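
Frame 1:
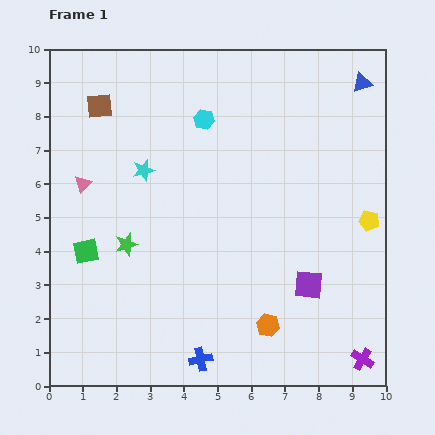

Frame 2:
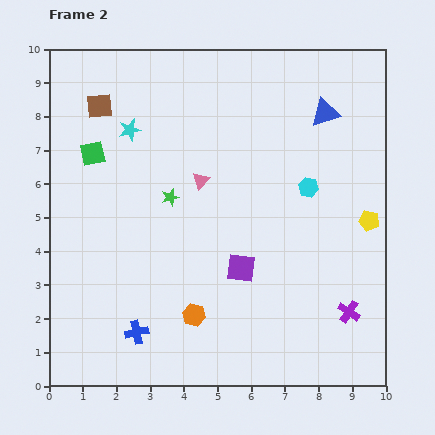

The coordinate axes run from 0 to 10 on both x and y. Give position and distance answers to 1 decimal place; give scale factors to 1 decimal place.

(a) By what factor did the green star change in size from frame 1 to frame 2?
0.8×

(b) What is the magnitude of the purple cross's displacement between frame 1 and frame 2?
1.5

The purple cross moved from (9.3, 0.8) to (8.9, 2.2), a distance of √(0.4² + 1.4²) ≈ 1.5.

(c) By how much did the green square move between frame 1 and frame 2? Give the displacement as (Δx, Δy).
(0.2, 2.9)

The green square was at (1.1, 4.0) in frame 1 and (1.3, 6.9) in frame 2.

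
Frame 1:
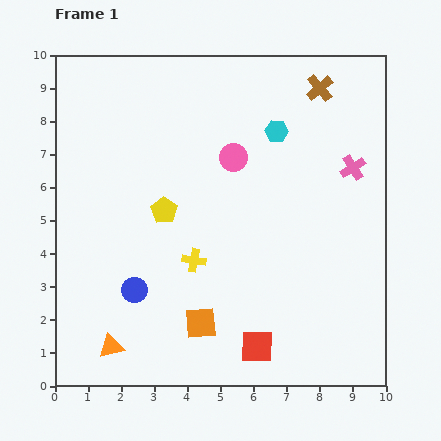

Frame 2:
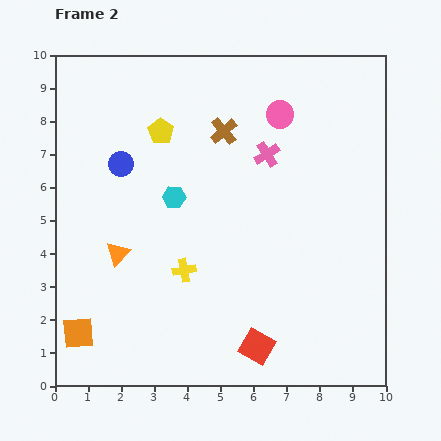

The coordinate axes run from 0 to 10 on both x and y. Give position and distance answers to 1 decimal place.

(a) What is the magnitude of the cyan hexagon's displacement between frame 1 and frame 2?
3.7

The cyan hexagon moved from (6.7, 7.7) to (3.6, 5.7), a distance of √(3.1² + 2.0²) ≈ 3.7.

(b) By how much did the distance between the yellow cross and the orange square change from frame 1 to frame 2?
+1.8

Distance in frame 1: 1.9. Distance in frame 2: 3.7.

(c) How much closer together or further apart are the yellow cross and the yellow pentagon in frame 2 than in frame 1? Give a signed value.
+2.6

Distance in frame 1: 1.7. Distance in frame 2: 4.3.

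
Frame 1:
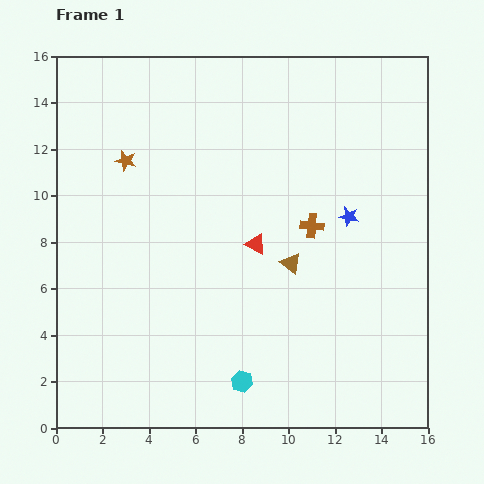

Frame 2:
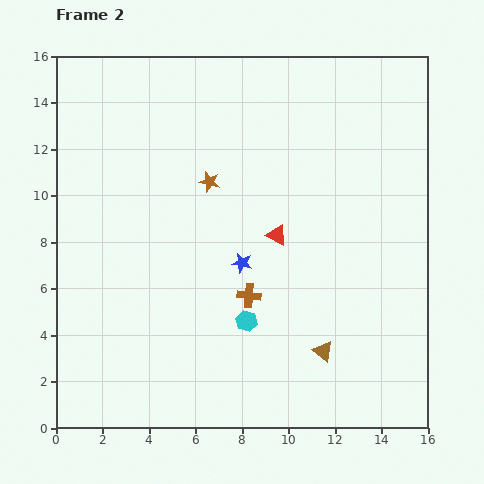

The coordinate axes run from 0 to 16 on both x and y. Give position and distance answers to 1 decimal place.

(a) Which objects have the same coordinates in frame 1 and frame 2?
none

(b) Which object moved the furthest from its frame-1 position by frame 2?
the blue star

(moved 5.0; next 4.0)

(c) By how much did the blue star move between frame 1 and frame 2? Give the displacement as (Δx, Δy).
(-4.6, -2.0)

The blue star was at (12.6, 9.1) in frame 1 and (8.0, 7.1) in frame 2.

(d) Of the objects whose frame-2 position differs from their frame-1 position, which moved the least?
the red triangle

(moved 1.0)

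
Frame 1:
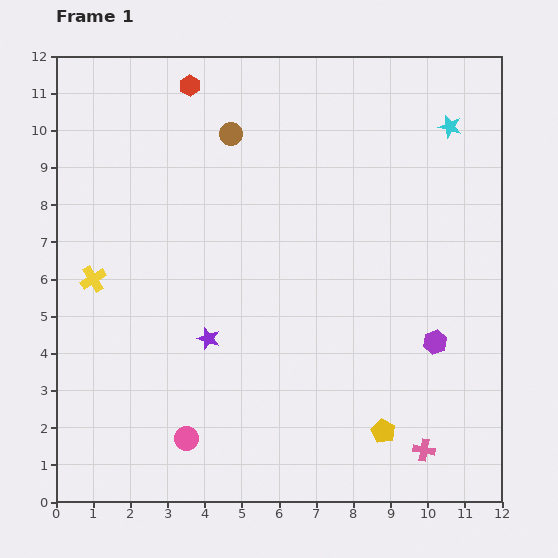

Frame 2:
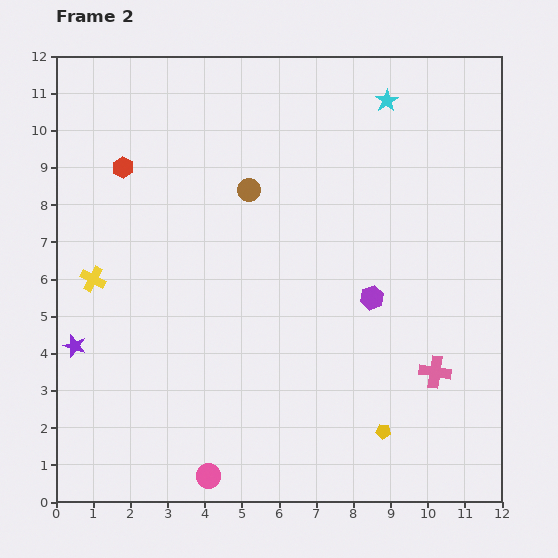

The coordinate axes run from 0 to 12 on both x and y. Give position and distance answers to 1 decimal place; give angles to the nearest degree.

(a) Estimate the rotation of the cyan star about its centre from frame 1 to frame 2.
25° clockwise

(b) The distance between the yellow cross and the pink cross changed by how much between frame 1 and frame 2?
-0.5

Distance in frame 1: 10.0. Distance in frame 2: 9.5.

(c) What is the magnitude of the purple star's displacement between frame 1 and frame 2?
3.6

The purple star moved from (4.1, 4.4) to (0.5, 4.2), a distance of √(3.6² + 0.2²) ≈ 3.6.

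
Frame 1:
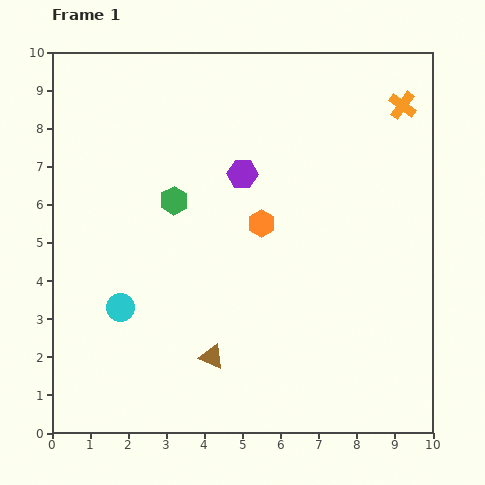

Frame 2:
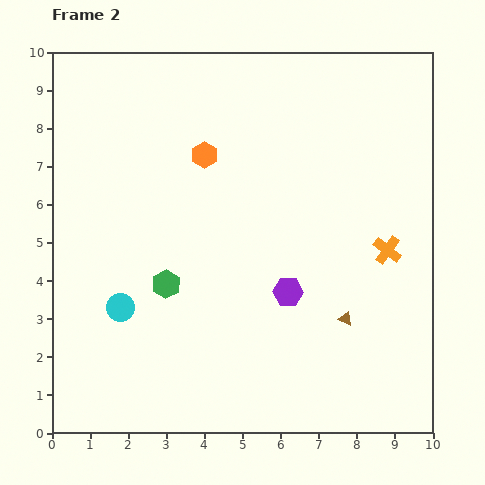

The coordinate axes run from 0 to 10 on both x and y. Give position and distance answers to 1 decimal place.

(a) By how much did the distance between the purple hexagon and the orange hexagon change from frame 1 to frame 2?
+2.8

Distance in frame 1: 1.4. Distance in frame 2: 4.2.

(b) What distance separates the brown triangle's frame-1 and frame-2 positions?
3.6

The brown triangle moved from (4.2, 2.0) to (7.7, 3.0), a distance of √(3.5² + 1.0²) ≈ 3.6.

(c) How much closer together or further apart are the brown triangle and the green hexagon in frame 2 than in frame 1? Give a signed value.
+0.6

Distance in frame 1: 4.2. Distance in frame 2: 4.8.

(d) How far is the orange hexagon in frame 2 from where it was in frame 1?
2.3

The orange hexagon moved from (5.5, 5.5) to (4.0, 7.3), a distance of √(1.5² + 1.8²) ≈ 2.3.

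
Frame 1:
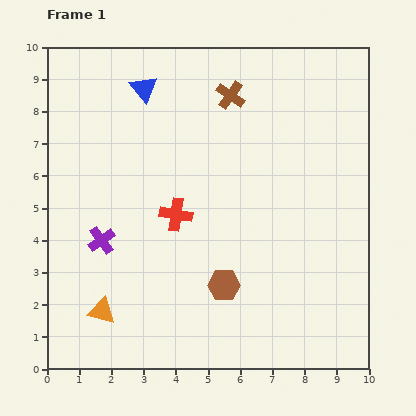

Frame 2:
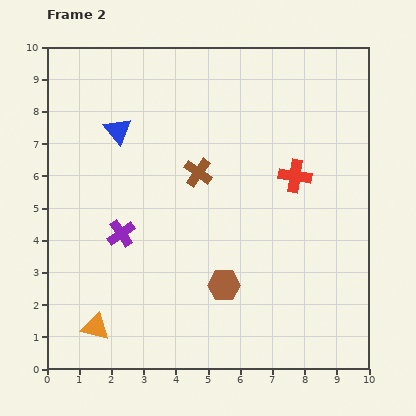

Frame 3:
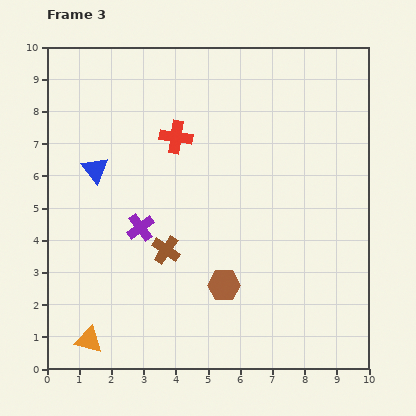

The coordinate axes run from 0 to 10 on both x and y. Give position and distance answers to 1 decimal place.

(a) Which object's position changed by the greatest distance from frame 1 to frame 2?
the red cross

(moved 3.9; next 2.6)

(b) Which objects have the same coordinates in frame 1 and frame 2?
the brown hexagon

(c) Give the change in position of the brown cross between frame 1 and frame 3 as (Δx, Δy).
(-2.0, -4.8)

The brown cross was at (5.7, 8.5) in frame 1 and (3.7, 3.7) in frame 3.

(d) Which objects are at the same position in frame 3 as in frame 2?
the brown hexagon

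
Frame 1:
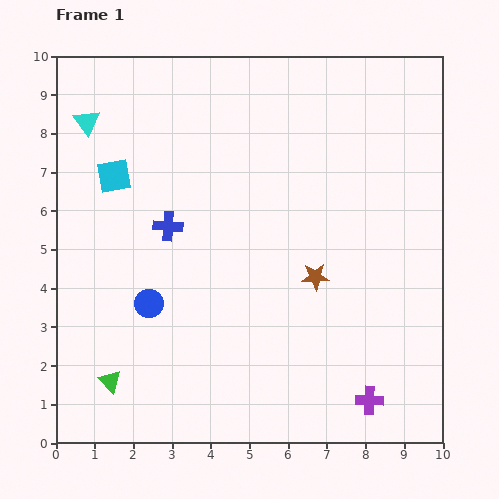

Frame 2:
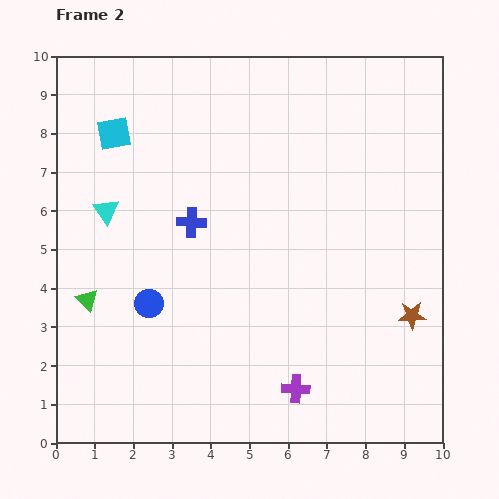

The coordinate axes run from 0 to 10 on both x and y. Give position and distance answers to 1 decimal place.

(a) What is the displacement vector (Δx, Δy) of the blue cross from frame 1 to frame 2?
(0.6, 0.1)

The blue cross was at (2.9, 5.6) in frame 1 and (3.5, 5.7) in frame 2.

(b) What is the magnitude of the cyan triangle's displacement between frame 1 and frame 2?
2.4

The cyan triangle moved from (0.8, 8.3) to (1.3, 6.0), a distance of √(0.5² + 2.3²) ≈ 2.4.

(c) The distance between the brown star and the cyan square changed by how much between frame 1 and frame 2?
+3.2

Distance in frame 1: 5.8. Distance in frame 2: 9.0.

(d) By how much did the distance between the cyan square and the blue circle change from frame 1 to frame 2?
+1.1

Distance in frame 1: 3.4. Distance in frame 2: 4.5.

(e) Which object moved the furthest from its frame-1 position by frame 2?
the brown star

(moved 2.7; next 2.4)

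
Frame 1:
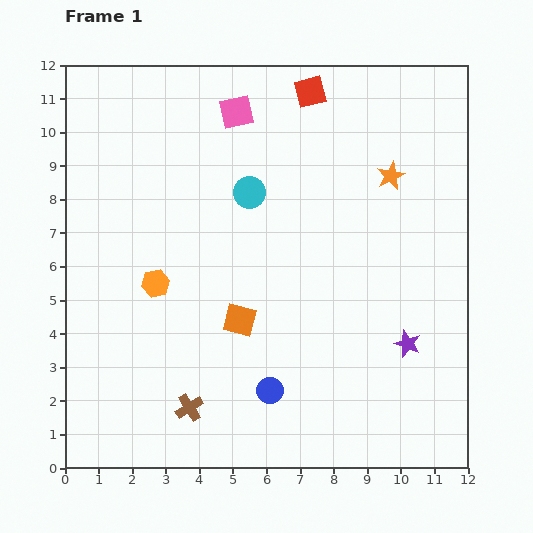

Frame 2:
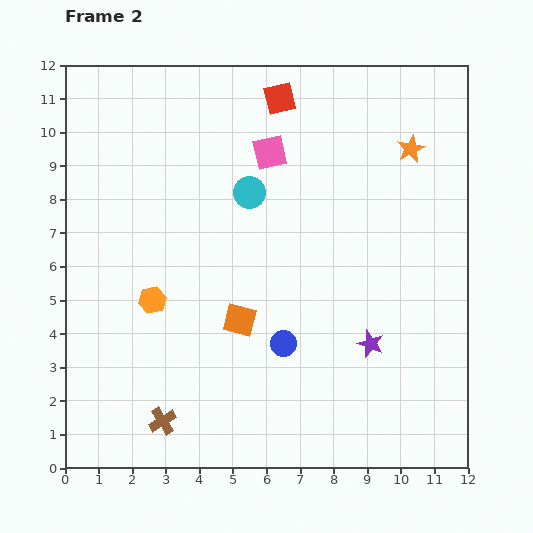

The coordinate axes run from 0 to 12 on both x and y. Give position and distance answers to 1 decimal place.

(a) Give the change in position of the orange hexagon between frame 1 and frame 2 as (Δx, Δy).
(-0.1, -0.5)

The orange hexagon was at (2.7, 5.5) in frame 1 and (2.6, 5.0) in frame 2.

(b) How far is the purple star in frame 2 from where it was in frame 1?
1.1

The purple star moved from (10.2, 3.7) to (9.1, 3.7), a distance of √(1.1² + 0.0²) ≈ 1.1.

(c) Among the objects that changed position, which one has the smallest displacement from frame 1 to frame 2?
the orange hexagon

(moved 0.5)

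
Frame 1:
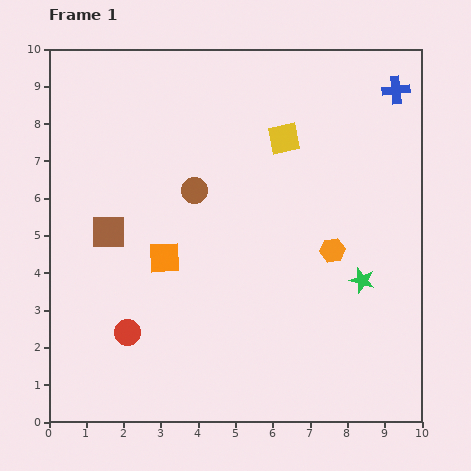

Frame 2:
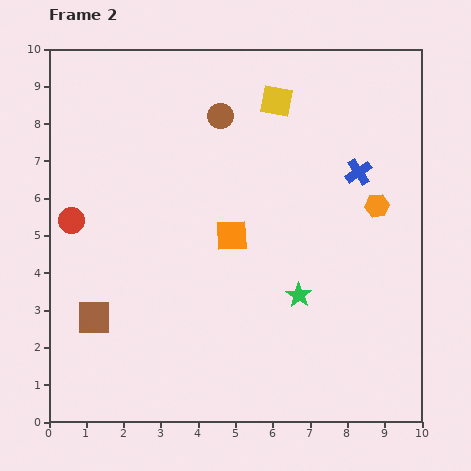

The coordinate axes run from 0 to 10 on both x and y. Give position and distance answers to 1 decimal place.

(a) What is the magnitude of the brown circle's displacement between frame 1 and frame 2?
2.1

The brown circle moved from (3.9, 6.2) to (4.6, 8.2), a distance of √(0.7² + 2.0²) ≈ 2.1.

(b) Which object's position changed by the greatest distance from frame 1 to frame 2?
the red circle

(moved 3.4; next 2.4)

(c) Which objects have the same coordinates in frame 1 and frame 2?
none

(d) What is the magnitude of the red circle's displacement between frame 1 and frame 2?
3.4

The red circle moved from (2.1, 2.4) to (0.6, 5.4), a distance of √(1.5² + 3.0²) ≈ 3.4.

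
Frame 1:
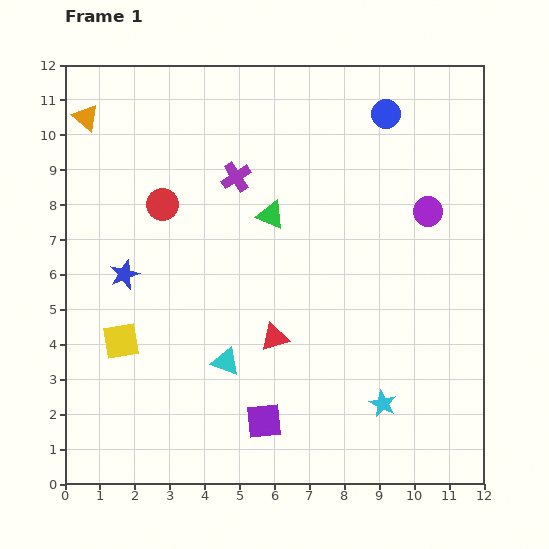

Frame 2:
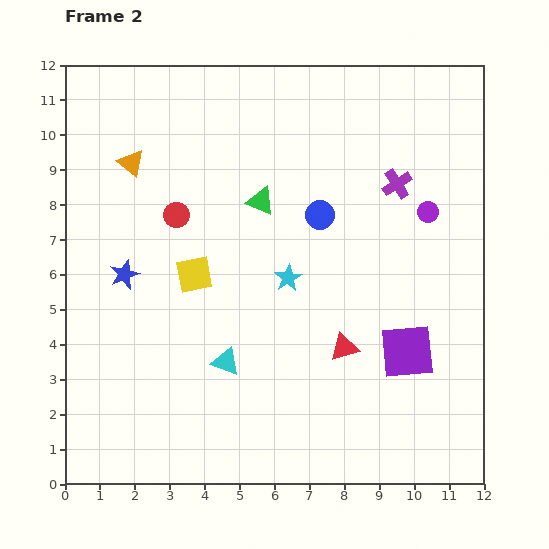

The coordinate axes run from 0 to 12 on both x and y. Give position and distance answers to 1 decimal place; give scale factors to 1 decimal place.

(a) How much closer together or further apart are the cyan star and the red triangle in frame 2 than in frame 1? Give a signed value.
-1.0

Distance in frame 1: 3.6. Distance in frame 2: 2.6.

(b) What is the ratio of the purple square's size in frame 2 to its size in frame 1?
1.5×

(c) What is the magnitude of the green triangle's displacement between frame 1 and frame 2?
0.5

The green triangle moved from (5.9, 7.7) to (5.6, 8.1), a distance of √(0.3² + 0.4²) ≈ 0.5.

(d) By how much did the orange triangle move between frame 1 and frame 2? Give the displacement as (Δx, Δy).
(1.3, -1.3)

The orange triangle was at (0.6, 10.5) in frame 1 and (1.9, 9.2) in frame 2.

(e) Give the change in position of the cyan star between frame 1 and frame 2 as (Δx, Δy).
(-2.7, 3.6)

The cyan star was at (9.1, 2.3) in frame 1 and (6.4, 5.9) in frame 2.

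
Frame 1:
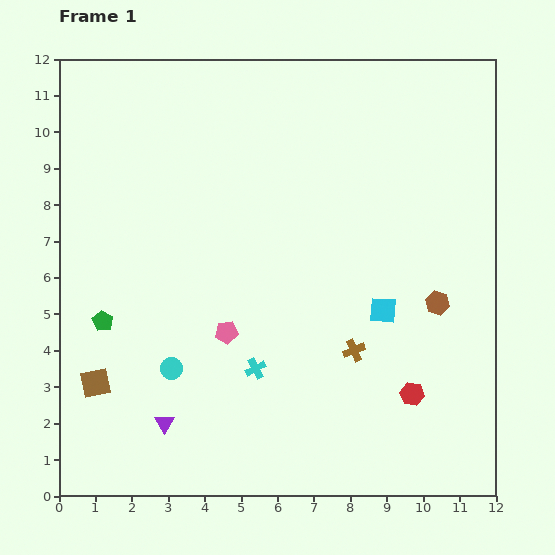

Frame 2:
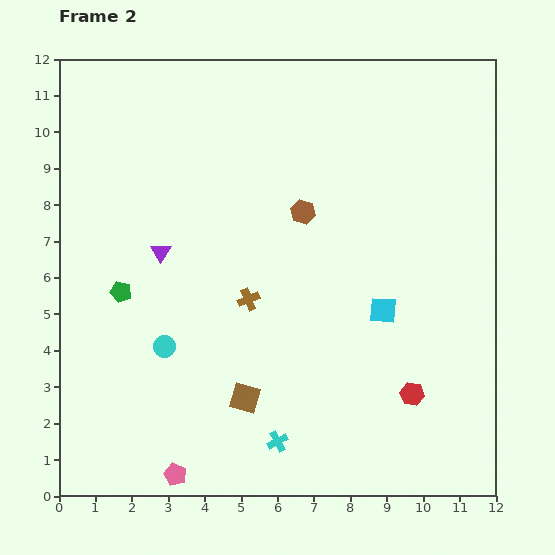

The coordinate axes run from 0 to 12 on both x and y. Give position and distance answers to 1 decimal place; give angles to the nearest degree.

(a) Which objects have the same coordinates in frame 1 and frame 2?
the red hexagon, the cyan square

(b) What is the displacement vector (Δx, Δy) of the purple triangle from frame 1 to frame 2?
(-0.1, 4.7)

The purple triangle was at (2.9, 2.0) in frame 1 and (2.8, 6.7) in frame 2.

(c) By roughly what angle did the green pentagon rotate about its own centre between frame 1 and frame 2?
15° counter-clockwise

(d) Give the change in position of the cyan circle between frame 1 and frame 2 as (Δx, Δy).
(-0.2, 0.6)

The cyan circle was at (3.1, 3.5) in frame 1 and (2.9, 4.1) in frame 2.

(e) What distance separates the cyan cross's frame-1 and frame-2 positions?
2.1

The cyan cross moved from (5.4, 3.5) to (6.0, 1.5), a distance of √(0.6² + 2.0²) ≈ 2.1.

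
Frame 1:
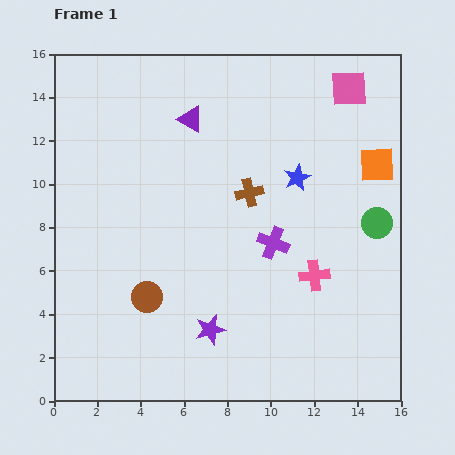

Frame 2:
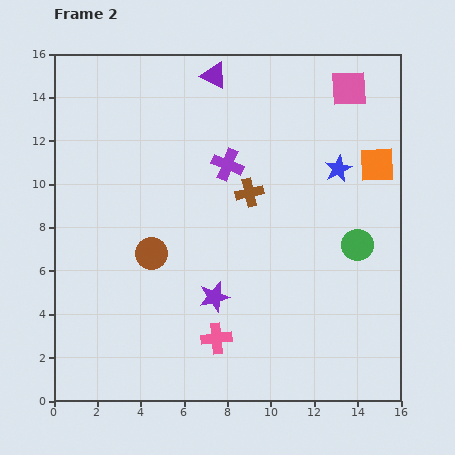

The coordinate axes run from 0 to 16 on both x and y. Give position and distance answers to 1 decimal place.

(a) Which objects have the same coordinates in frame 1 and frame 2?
the orange square, the pink square, the brown cross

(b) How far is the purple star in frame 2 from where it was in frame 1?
1.5

The purple star moved from (7.2, 3.3) to (7.4, 4.8), a distance of √(0.2² + 1.5²) ≈ 1.5.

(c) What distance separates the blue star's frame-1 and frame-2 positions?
1.9

The blue star moved from (11.2, 10.3) to (13.1, 10.7), a distance of √(1.9² + 0.4²) ≈ 1.9.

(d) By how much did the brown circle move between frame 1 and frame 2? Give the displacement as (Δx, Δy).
(0.2, 2.0)

The brown circle was at (4.3, 4.8) in frame 1 and (4.5, 6.8) in frame 2.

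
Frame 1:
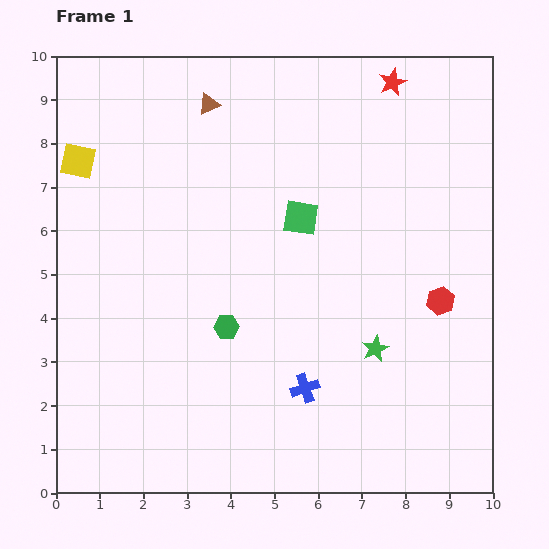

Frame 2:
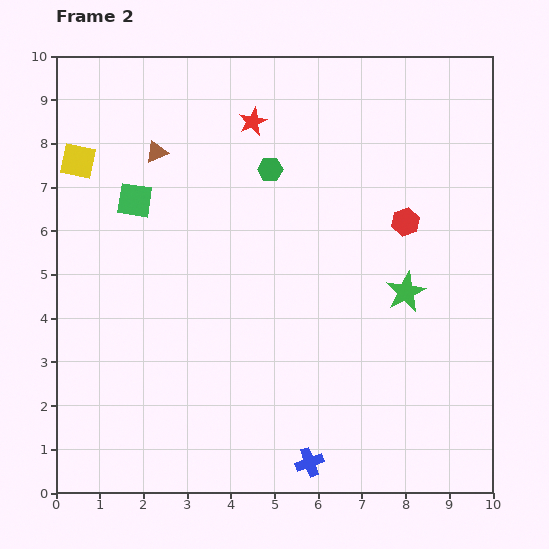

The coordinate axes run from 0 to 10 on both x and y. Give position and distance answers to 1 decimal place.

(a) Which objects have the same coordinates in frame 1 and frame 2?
the yellow square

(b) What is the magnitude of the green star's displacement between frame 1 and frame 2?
1.5

The green star moved from (7.3, 3.3) to (8.0, 4.6), a distance of √(0.7² + 1.3²) ≈ 1.5.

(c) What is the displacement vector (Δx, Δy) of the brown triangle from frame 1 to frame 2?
(-1.2, -1.1)

The brown triangle was at (3.5, 8.9) in frame 1 and (2.3, 7.8) in frame 2.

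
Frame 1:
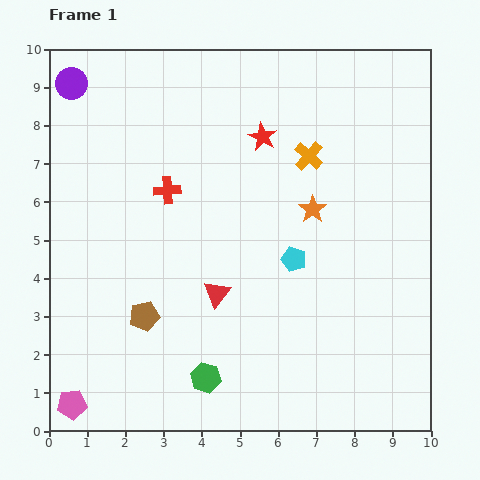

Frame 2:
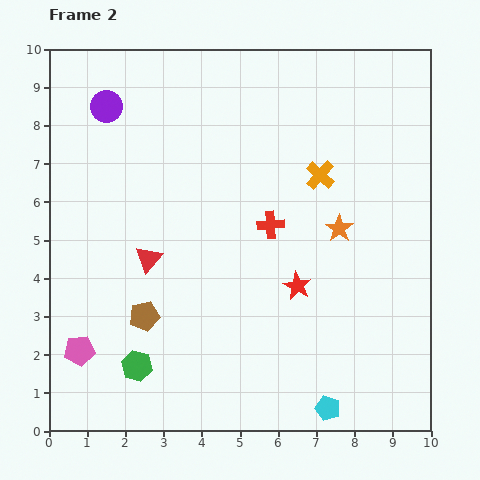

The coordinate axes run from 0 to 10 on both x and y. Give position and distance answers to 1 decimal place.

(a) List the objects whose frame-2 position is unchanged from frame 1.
the brown pentagon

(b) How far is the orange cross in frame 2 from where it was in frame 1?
0.6

The orange cross moved from (6.8, 7.2) to (7.1, 6.7), a distance of √(0.3² + 0.5²) ≈ 0.6.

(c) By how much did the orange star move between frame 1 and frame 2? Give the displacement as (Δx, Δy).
(0.7, -0.5)

The orange star was at (6.9, 5.8) in frame 1 and (7.6, 5.3) in frame 2.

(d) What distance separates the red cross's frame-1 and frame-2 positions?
2.8

The red cross moved from (3.1, 6.3) to (5.8, 5.4), a distance of √(2.7² + 0.9²) ≈ 2.8.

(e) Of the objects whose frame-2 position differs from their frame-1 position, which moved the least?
the orange cross

(moved 0.6)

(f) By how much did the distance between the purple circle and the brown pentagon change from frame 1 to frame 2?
-0.8

Distance in frame 1: 6.4. Distance in frame 2: 5.6.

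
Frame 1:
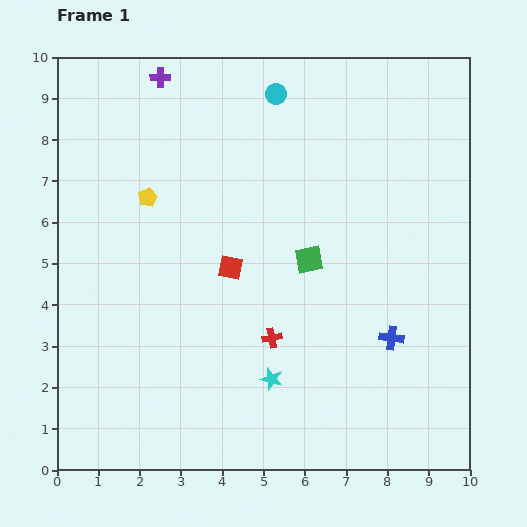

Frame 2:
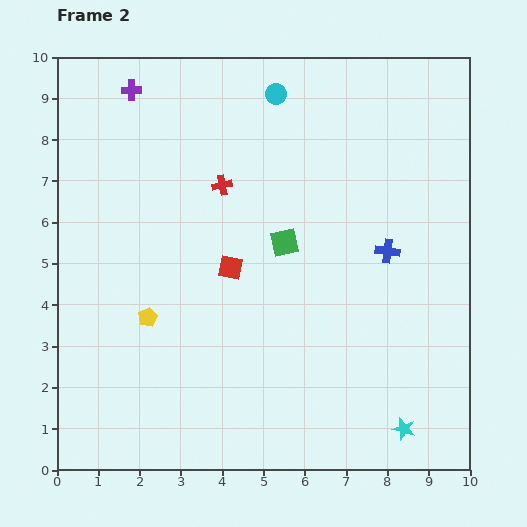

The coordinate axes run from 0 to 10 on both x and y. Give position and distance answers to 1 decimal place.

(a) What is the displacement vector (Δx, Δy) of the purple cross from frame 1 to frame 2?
(-0.7, -0.3)

The purple cross was at (2.5, 9.5) in frame 1 and (1.8, 9.2) in frame 2.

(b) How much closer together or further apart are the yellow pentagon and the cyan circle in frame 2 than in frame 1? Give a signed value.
+2.2

Distance in frame 1: 4.0. Distance in frame 2: 6.2.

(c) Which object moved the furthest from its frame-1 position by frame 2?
the red cross

(moved 3.9; next 3.4)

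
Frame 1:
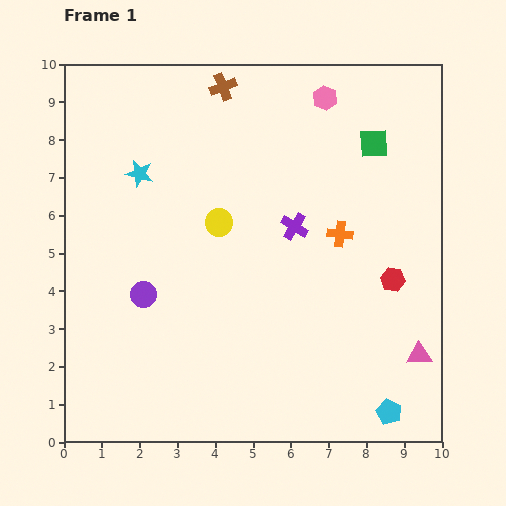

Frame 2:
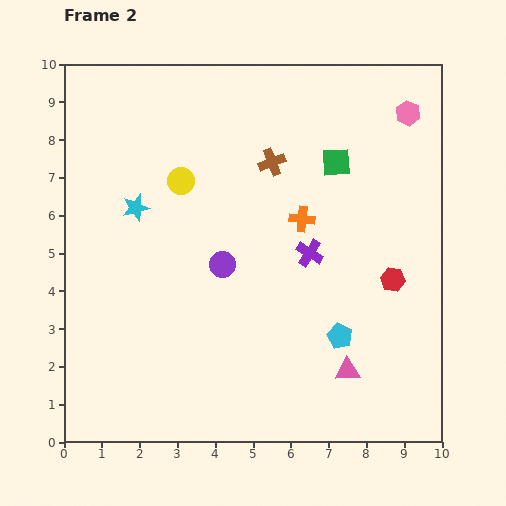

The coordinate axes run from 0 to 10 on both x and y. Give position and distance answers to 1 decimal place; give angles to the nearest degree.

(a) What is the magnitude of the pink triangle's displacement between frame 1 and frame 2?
1.9

The pink triangle moved from (9.4, 2.3) to (7.5, 1.9), a distance of √(1.9² + 0.4²) ≈ 1.9.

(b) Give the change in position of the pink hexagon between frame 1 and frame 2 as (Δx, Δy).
(2.2, -0.4)

The pink hexagon was at (6.9, 9.1) in frame 1 and (9.1, 8.7) in frame 2.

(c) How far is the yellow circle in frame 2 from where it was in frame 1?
1.5

The yellow circle moved from (4.1, 5.8) to (3.1, 6.9), a distance of √(1.0² + 1.1²) ≈ 1.5.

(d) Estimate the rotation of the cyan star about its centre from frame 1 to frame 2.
29° counter-clockwise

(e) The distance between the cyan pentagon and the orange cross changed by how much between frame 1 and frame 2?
-1.6

Distance in frame 1: 4.9. Distance in frame 2: 3.3.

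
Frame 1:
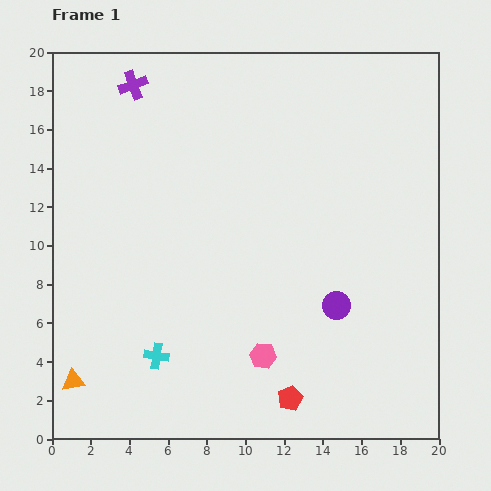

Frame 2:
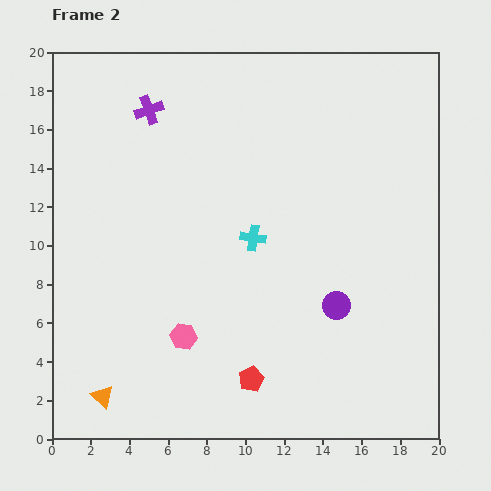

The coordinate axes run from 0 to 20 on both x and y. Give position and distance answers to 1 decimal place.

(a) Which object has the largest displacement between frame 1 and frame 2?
the cyan cross

(moved 7.9; next 4.2)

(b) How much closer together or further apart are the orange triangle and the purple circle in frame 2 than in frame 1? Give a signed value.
-1.1

Distance in frame 1: 14.1. Distance in frame 2: 13.0.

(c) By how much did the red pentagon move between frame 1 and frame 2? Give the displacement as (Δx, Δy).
(-2.0, 1.0)

The red pentagon was at (12.3, 2.1) in frame 1 and (10.3, 3.1) in frame 2.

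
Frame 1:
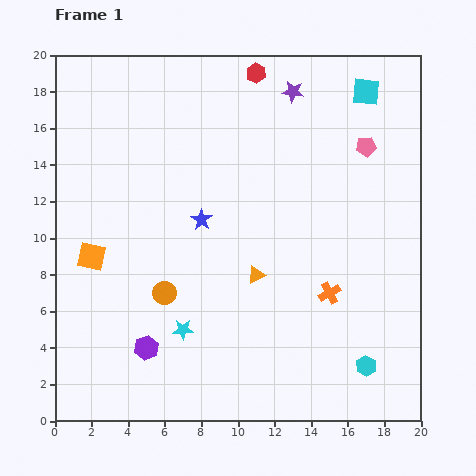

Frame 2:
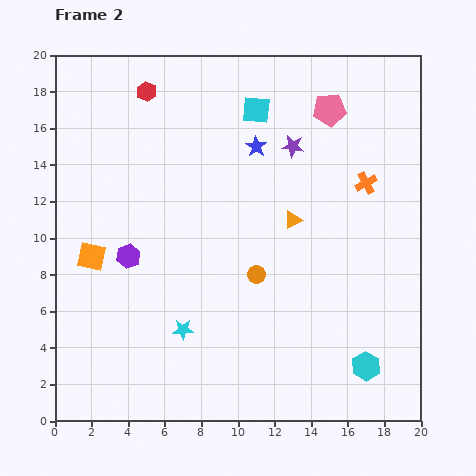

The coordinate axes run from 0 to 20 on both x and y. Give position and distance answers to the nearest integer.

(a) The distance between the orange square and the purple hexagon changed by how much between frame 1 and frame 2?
-4

Distance in frame 1: 6. Distance in frame 2: 2.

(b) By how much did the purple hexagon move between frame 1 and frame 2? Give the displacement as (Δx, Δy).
(-1, 5)

The purple hexagon was at (5, 4) in frame 1 and (4, 9) in frame 2.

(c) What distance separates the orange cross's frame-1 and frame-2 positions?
6

The orange cross moved from (15, 7) to (17, 13), a distance of √(2² + 6²) ≈ 6.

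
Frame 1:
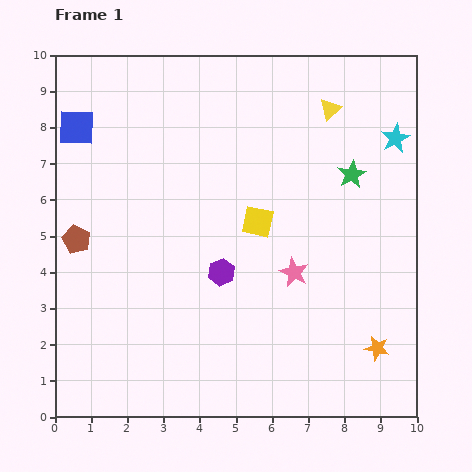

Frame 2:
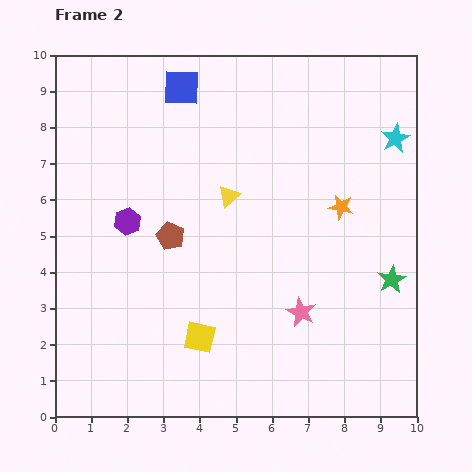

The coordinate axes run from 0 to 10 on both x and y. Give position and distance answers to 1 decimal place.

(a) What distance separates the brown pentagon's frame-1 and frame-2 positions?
2.6

The brown pentagon moved from (0.6, 4.9) to (3.2, 5.0), a distance of √(2.6² + 0.1²) ≈ 2.6.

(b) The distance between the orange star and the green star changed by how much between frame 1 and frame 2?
-2.5

Distance in frame 1: 4.9. Distance in frame 2: 2.4.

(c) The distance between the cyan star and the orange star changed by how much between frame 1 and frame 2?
-3.4

Distance in frame 1: 5.8. Distance in frame 2: 2.4.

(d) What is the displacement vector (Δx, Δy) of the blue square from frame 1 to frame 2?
(2.9, 1.1)

The blue square was at (0.6, 8.0) in frame 1 and (3.5, 9.1) in frame 2.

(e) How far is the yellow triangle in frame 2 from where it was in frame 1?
3.7

The yellow triangle moved from (7.6, 8.5) to (4.8, 6.1), a distance of √(2.8² + 2.4²) ≈ 3.7.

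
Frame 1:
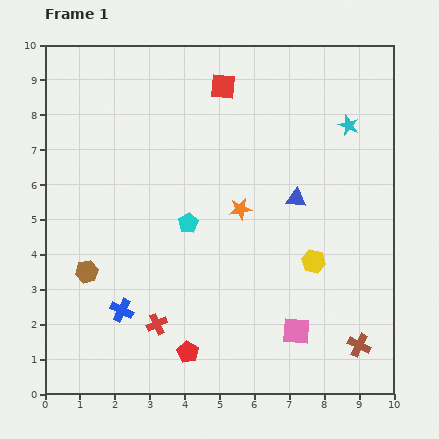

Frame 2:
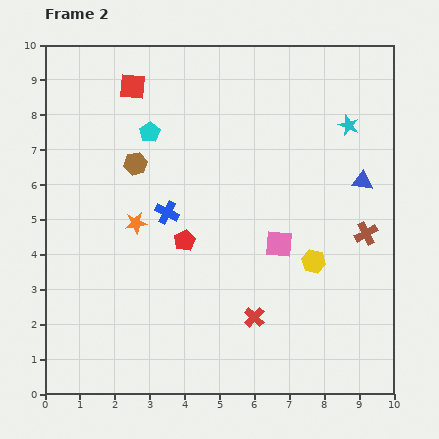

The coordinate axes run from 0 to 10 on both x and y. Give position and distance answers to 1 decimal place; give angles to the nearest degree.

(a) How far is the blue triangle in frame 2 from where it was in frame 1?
2.0

The blue triangle moved from (7.2, 5.6) to (9.1, 6.1), a distance of √(1.9² + 0.5²) ≈ 2.0.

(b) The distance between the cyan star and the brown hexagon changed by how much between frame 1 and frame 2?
-2.4

Distance in frame 1: 8.6. Distance in frame 2: 6.2.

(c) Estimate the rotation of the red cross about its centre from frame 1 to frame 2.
23° counter-clockwise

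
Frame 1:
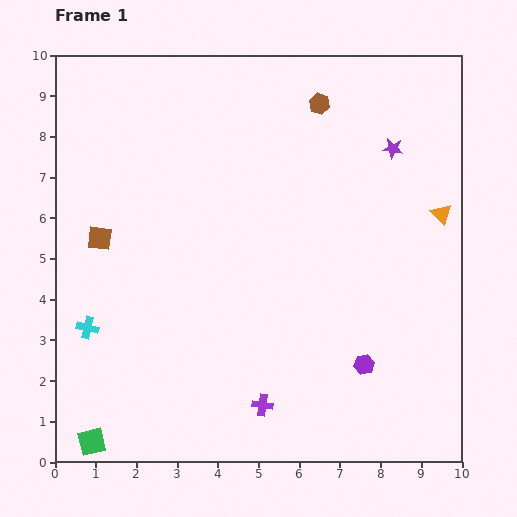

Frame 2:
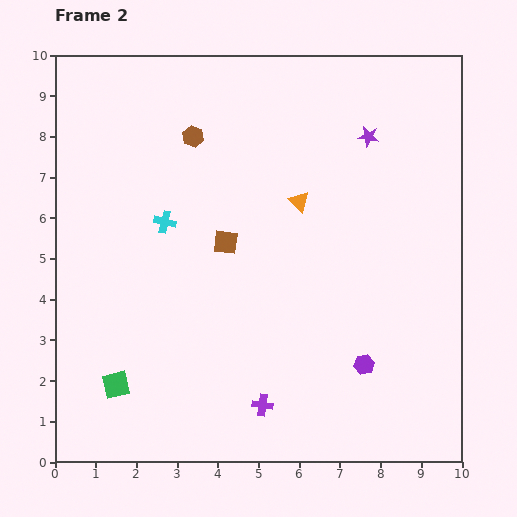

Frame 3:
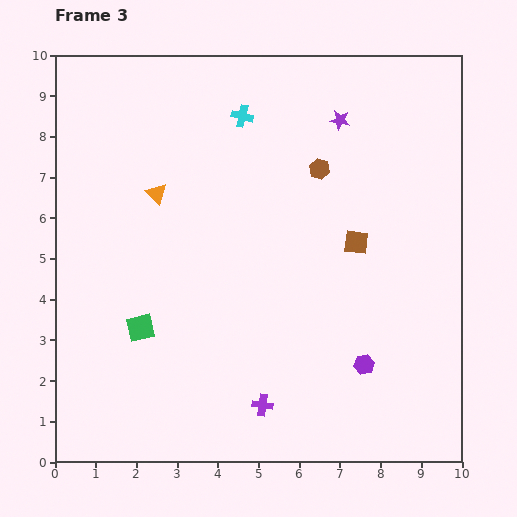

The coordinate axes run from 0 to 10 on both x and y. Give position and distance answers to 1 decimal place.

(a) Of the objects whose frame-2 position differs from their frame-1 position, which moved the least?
the purple star

(moved 0.7)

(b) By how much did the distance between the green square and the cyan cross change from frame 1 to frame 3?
+3.0

Distance in frame 1: 2.8. Distance in frame 3: 5.8.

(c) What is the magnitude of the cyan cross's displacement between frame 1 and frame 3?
6.4

The cyan cross moved from (0.8, 3.3) to (4.6, 8.5), a distance of √(3.8² + 5.2²) ≈ 6.4.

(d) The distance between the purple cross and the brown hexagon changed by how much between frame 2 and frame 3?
-0.8

Distance in frame 2: 6.8. Distance in frame 3: 6.0.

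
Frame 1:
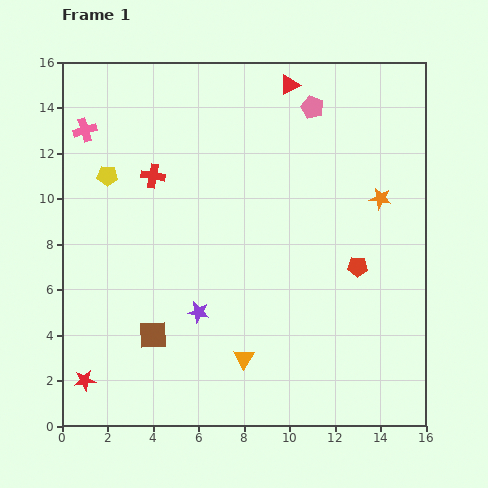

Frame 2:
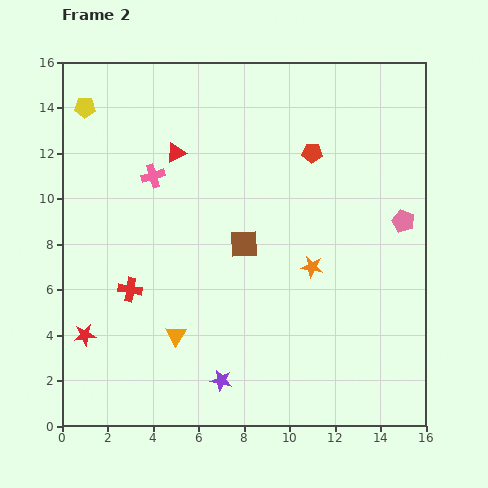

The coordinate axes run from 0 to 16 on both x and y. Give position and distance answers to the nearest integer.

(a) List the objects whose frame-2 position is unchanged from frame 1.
none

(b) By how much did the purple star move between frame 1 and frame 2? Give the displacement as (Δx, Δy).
(1, -3)

The purple star was at (6, 5) in frame 1 and (7, 2) in frame 2.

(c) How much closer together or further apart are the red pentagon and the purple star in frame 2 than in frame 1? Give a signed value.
+4

Distance in frame 1: 7. Distance in frame 2: 11.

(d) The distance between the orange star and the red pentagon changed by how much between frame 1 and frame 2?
+2

Distance in frame 1: 3. Distance in frame 2: 5.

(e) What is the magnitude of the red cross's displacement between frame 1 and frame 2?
5

The red cross moved from (4, 11) to (3, 6), a distance of √(1² + 5²) ≈ 5.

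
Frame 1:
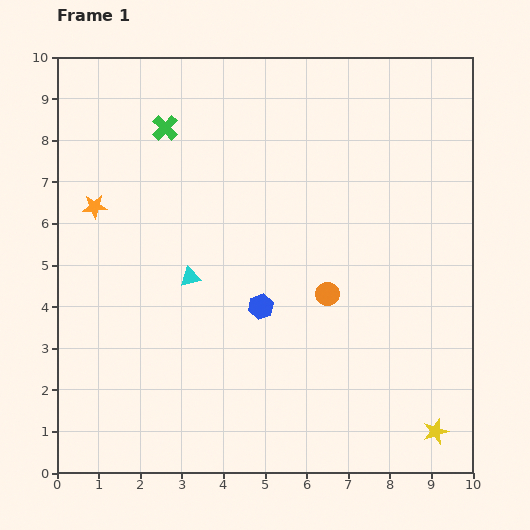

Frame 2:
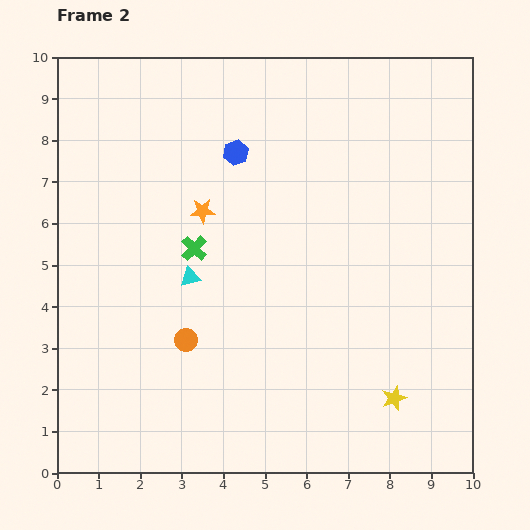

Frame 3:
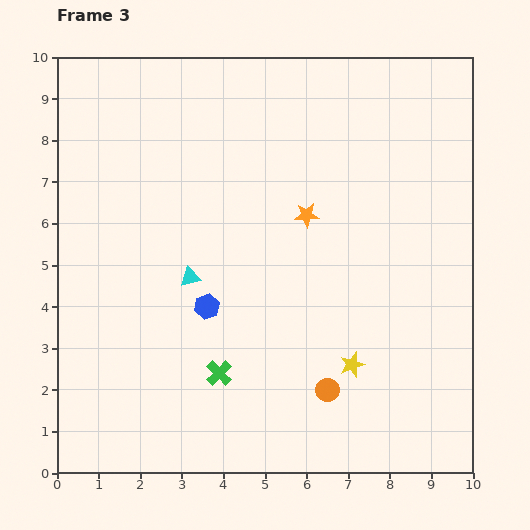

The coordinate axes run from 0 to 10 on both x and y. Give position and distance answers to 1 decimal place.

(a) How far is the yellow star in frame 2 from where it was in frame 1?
1.3

The yellow star moved from (9.1, 1.0) to (8.1, 1.8), a distance of √(1.0² + 0.8²) ≈ 1.3.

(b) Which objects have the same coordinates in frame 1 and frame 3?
the cyan triangle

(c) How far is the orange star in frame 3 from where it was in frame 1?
5.1

The orange star moved from (0.9, 6.4) to (6.0, 6.2), a distance of √(5.1² + 0.2²) ≈ 5.1.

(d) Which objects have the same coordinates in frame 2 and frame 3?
the cyan triangle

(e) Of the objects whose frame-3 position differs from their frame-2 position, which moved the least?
the yellow star

(moved 1.3)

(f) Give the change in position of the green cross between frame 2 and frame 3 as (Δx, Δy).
(0.6, -3.0)

The green cross was at (3.3, 5.4) in frame 2 and (3.9, 2.4) in frame 3.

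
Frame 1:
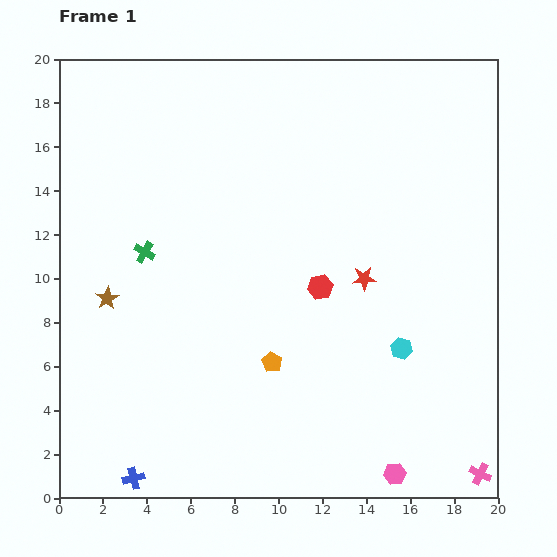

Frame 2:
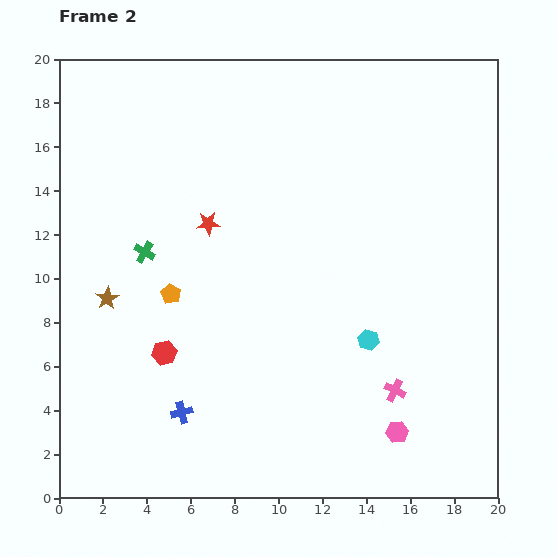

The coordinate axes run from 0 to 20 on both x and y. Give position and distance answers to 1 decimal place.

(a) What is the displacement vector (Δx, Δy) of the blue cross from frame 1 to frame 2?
(2.2, 3.0)

The blue cross was at (3.4, 0.9) in frame 1 and (5.6, 3.9) in frame 2.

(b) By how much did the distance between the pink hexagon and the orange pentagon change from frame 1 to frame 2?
+4.5

Distance in frame 1: 7.6. Distance in frame 2: 12.1.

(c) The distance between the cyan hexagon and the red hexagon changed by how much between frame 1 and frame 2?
+4.7

Distance in frame 1: 4.6. Distance in frame 2: 9.3.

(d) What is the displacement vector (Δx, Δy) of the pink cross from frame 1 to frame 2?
(-3.9, 3.8)

The pink cross was at (19.2, 1.1) in frame 1 and (15.3, 4.9) in frame 2.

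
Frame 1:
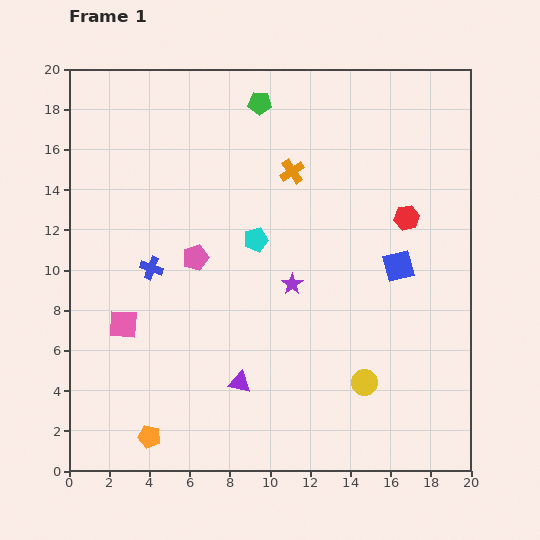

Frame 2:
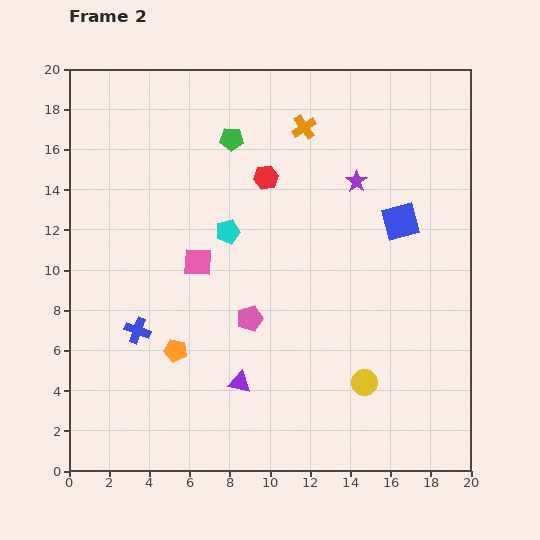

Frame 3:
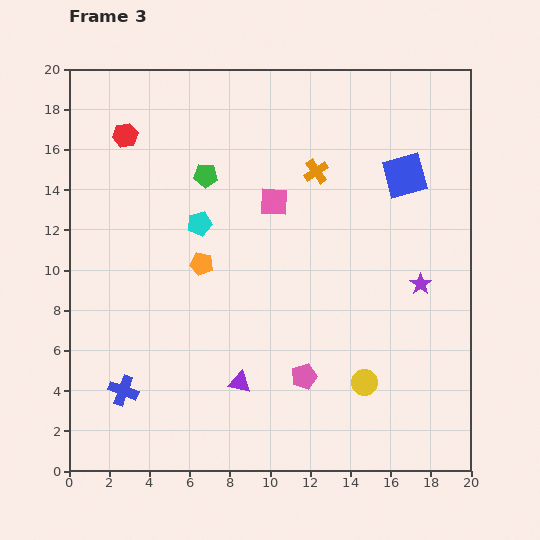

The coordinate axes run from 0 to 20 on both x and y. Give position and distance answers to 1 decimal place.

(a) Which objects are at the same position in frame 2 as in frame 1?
the yellow circle, the purple triangle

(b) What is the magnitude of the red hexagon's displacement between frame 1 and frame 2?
7.3

The red hexagon moved from (16.8, 12.6) to (9.8, 14.6), a distance of √(7.0² + 2.0²) ≈ 7.3.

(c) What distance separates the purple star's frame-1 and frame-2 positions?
6.0

The purple star moved from (11.1, 9.3) to (14.3, 14.4), a distance of √(3.2² + 5.1²) ≈ 6.0.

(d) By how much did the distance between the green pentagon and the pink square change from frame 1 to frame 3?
-9.3

Distance in frame 1: 12.9. Distance in frame 3: 3.6.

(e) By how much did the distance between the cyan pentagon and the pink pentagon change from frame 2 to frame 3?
+4.8

Distance in frame 2: 4.4. Distance in frame 3: 9.2.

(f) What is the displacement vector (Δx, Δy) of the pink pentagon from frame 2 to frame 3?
(2.7, -2.9)

The pink pentagon was at (9.0, 7.6) in frame 2 and (11.7, 4.7) in frame 3.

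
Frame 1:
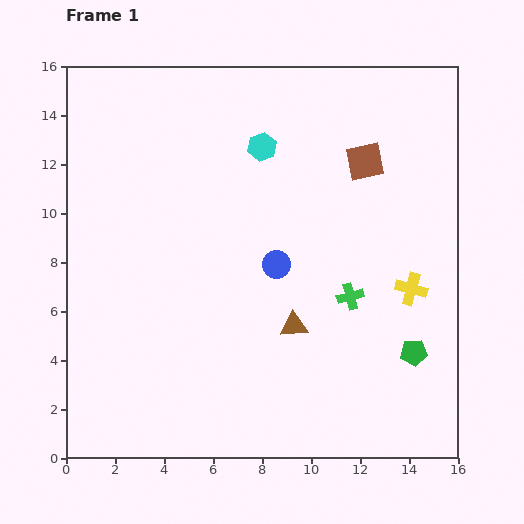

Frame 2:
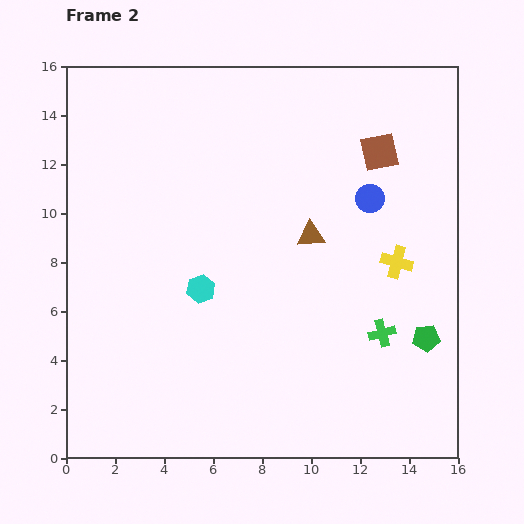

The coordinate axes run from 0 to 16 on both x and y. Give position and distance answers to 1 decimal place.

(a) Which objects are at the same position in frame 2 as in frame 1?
none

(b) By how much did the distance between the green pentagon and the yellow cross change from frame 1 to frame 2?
+0.7

Distance in frame 1: 2.6. Distance in frame 2: 3.3.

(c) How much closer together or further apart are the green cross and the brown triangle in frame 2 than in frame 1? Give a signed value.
+2.3

Distance in frame 1: 2.6. Distance in frame 2: 4.9.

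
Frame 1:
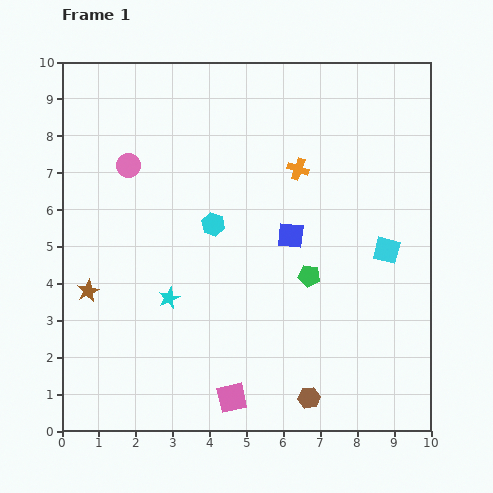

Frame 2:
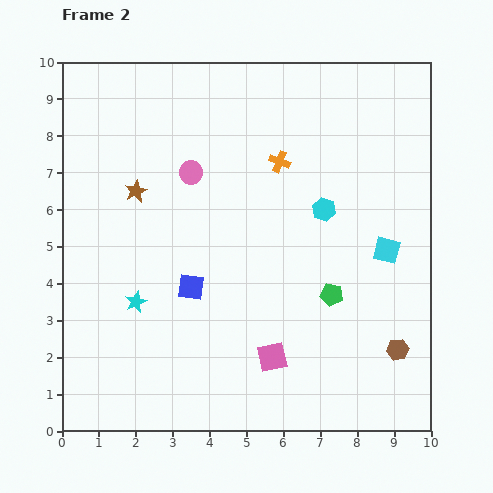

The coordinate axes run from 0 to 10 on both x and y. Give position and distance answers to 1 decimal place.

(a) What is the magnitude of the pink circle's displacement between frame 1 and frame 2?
1.7

The pink circle moved from (1.8, 7.2) to (3.5, 7.0), a distance of √(1.7² + 0.2²) ≈ 1.7.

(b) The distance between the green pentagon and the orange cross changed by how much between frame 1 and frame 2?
+1.0

Distance in frame 1: 2.9. Distance in frame 2: 3.9.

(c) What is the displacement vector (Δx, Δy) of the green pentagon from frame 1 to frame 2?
(0.6, -0.5)

The green pentagon was at (6.7, 4.2) in frame 1 and (7.3, 3.7) in frame 2.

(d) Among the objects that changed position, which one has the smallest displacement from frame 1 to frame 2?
the orange cross

(moved 0.5)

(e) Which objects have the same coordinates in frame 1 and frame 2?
the cyan square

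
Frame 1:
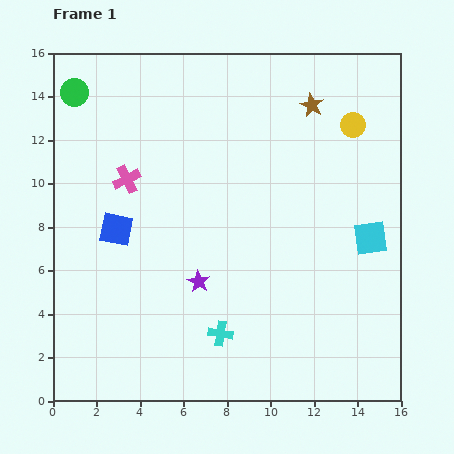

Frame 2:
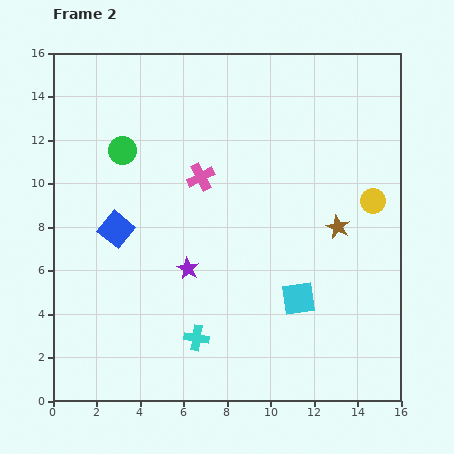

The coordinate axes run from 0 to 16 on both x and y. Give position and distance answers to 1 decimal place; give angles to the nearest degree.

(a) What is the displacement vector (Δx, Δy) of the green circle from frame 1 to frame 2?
(2.2, -2.7)

The green circle was at (1.0, 14.2) in frame 1 and (3.2, 11.5) in frame 2.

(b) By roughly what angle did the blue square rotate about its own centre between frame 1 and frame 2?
28° clockwise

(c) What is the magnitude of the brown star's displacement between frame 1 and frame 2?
5.7

The brown star moved from (11.9, 13.6) to (13.1, 8.0), a distance of √(1.2² + 5.6²) ≈ 5.7.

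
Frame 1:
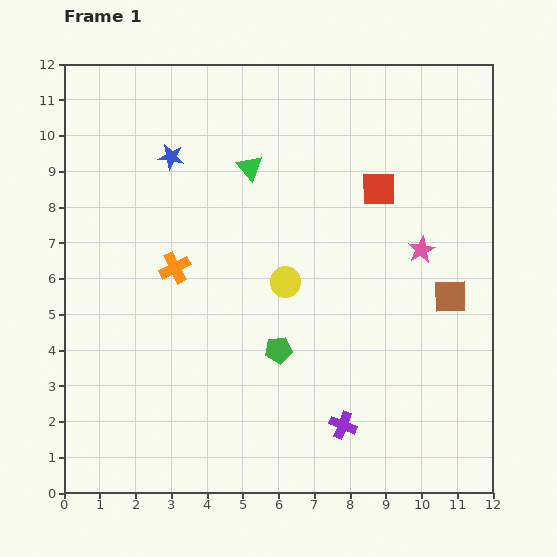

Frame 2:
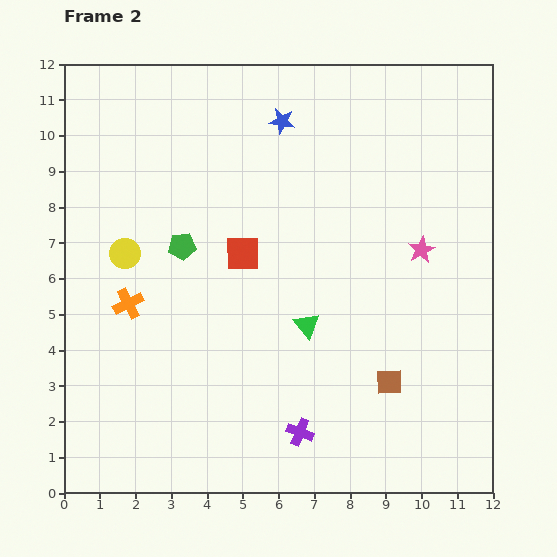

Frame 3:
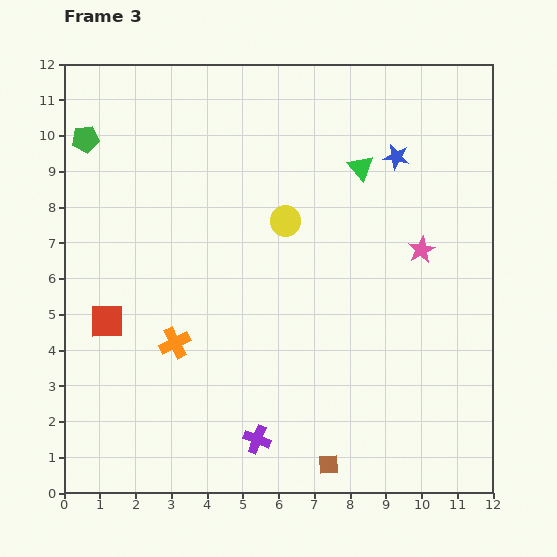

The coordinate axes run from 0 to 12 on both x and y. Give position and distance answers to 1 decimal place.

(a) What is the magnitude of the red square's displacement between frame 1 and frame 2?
4.2

The red square moved from (8.8, 8.5) to (5.0, 6.7), a distance of √(3.8² + 1.8²) ≈ 4.2.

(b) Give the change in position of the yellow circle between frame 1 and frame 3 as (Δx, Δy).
(0.0, 1.7)

The yellow circle was at (6.2, 5.9) in frame 1 and (6.2, 7.6) in frame 3.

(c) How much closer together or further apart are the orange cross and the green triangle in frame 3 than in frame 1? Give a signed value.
+3.6

Distance in frame 1: 3.5. Distance in frame 3: 7.1.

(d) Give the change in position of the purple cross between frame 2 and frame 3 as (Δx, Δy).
(-1.2, -0.2)

The purple cross was at (6.6, 1.7) in frame 2 and (5.4, 1.5) in frame 3.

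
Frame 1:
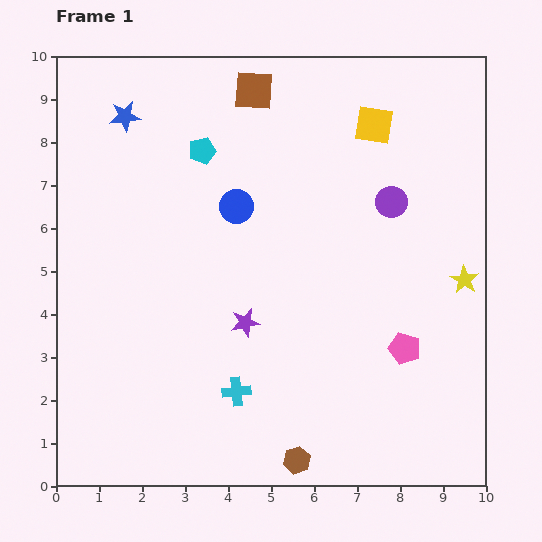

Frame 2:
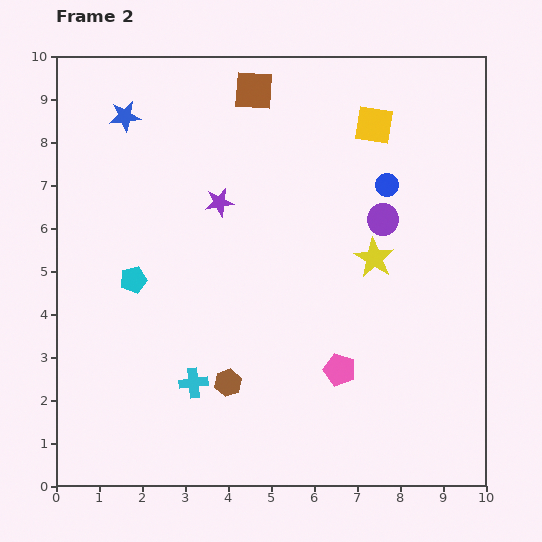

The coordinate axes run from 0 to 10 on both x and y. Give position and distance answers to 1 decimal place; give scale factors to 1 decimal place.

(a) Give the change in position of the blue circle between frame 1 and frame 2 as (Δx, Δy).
(3.5, 0.5)

The blue circle was at (4.2, 6.5) in frame 1 and (7.7, 7.0) in frame 2.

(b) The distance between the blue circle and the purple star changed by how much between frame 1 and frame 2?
+1.2

Distance in frame 1: 2.7. Distance in frame 2: 3.9.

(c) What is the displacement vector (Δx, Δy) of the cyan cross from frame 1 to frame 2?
(-1.0, 0.2)

The cyan cross was at (4.2, 2.2) in frame 1 and (3.2, 2.4) in frame 2.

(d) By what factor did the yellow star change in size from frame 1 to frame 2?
1.4×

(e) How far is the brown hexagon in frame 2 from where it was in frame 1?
2.4

The brown hexagon moved from (5.6, 0.6) to (4.0, 2.4), a distance of √(1.6² + 1.8²) ≈ 2.4.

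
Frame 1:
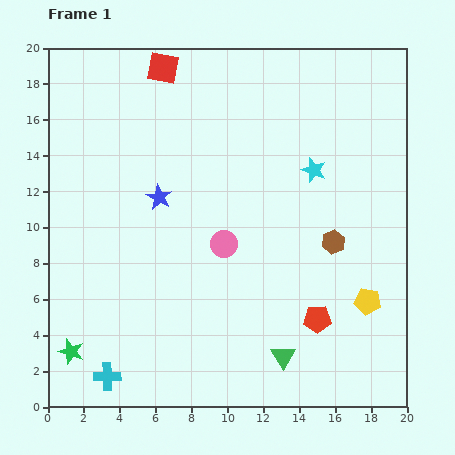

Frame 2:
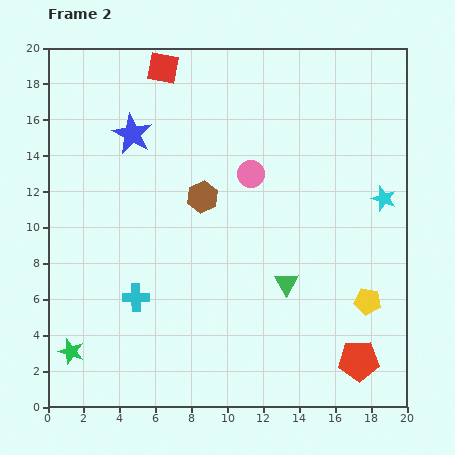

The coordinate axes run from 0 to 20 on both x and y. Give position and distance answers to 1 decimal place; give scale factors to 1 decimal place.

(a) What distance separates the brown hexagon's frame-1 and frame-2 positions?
7.7

The brown hexagon moved from (15.9, 9.2) to (8.6, 11.7), a distance of √(7.3² + 2.5²) ≈ 7.7.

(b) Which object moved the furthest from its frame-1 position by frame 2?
the brown hexagon

(moved 7.7; next 4.7)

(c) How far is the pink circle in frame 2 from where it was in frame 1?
4.2

The pink circle moved from (9.8, 9.1) to (11.3, 13.0), a distance of √(1.5² + 3.9²) ≈ 4.2.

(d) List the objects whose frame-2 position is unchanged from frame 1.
the green star, the red square, the yellow pentagon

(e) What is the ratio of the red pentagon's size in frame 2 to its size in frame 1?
1.5×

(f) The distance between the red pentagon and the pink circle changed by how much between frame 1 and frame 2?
+5.3

Distance in frame 1: 6.7. Distance in frame 2: 12.0.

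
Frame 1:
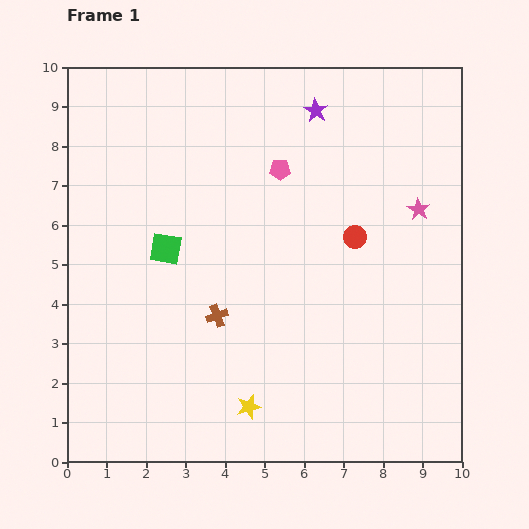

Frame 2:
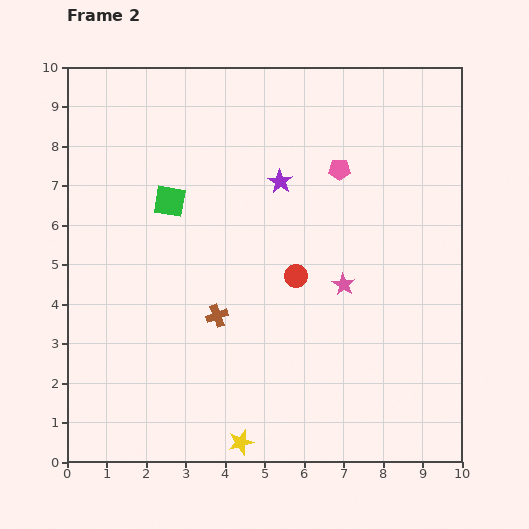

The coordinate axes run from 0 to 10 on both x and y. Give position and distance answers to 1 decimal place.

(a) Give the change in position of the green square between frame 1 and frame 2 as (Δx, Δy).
(0.1, 1.2)

The green square was at (2.5, 5.4) in frame 1 and (2.6, 6.6) in frame 2.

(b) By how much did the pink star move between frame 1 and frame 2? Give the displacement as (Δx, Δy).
(-1.9, -1.9)

The pink star was at (8.9, 6.4) in frame 1 and (7.0, 4.5) in frame 2.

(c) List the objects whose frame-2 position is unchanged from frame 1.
the brown cross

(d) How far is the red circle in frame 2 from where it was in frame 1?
1.8

The red circle moved from (7.3, 5.7) to (5.8, 4.7), a distance of √(1.5² + 1.0²) ≈ 1.8.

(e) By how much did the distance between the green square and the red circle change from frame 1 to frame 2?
-1.1

Distance in frame 1: 4.8. Distance in frame 2: 3.7.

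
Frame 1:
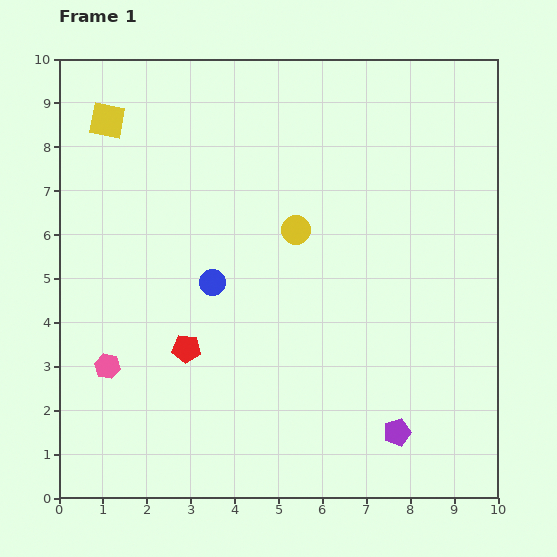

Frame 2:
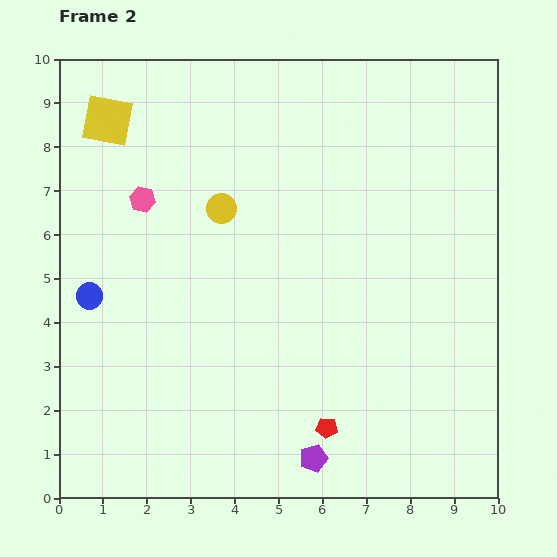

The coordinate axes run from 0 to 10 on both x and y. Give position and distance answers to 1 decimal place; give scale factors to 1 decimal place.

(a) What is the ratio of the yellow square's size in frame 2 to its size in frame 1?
1.4×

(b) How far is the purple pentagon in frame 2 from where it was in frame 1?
2.0

The purple pentagon moved from (7.7, 1.5) to (5.8, 0.9), a distance of √(1.9² + 0.6²) ≈ 2.0.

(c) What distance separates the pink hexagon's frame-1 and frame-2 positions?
3.9

The pink hexagon moved from (1.1, 3.0) to (1.9, 6.8), a distance of √(0.8² + 3.8²) ≈ 3.9.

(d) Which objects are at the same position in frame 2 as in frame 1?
the yellow square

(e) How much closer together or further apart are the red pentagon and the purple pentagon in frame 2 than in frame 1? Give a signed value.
-4.4

Distance in frame 1: 5.2. Distance in frame 2: 0.8.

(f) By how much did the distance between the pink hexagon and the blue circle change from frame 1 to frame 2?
-0.6

Distance in frame 1: 3.1. Distance in frame 2: 2.5.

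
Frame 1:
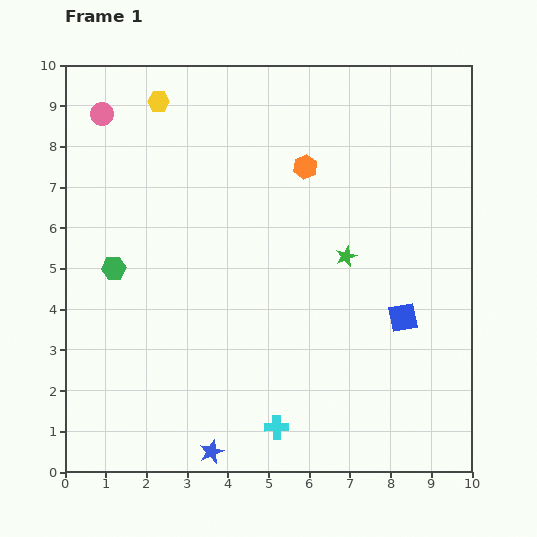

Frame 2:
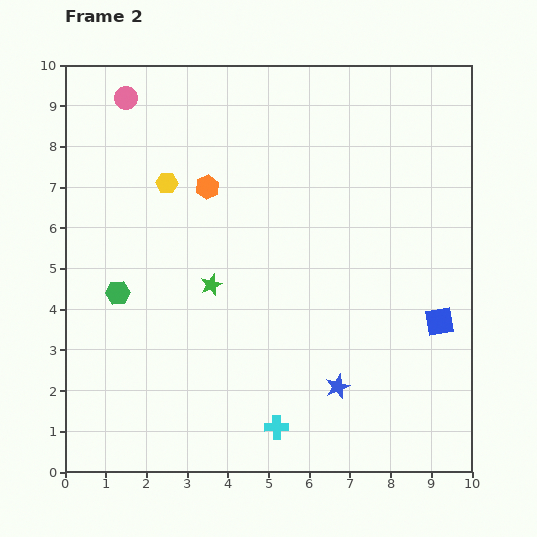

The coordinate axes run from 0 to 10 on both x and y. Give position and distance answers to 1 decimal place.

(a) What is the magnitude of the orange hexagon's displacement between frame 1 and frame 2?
2.5

The orange hexagon moved from (5.9, 7.5) to (3.5, 7.0), a distance of √(2.4² + 0.5²) ≈ 2.5.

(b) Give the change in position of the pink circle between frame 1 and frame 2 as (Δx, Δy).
(0.6, 0.4)

The pink circle was at (0.9, 8.8) in frame 1 and (1.5, 9.2) in frame 2.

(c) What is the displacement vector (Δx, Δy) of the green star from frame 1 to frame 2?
(-3.3, -0.7)

The green star was at (6.9, 5.3) in frame 1 and (3.6, 4.6) in frame 2.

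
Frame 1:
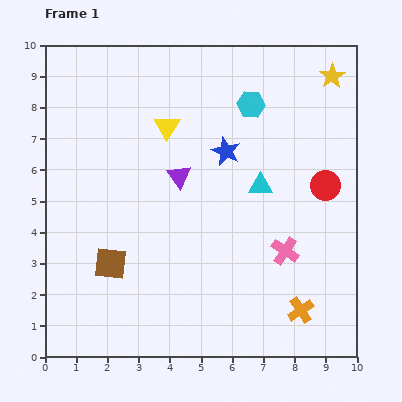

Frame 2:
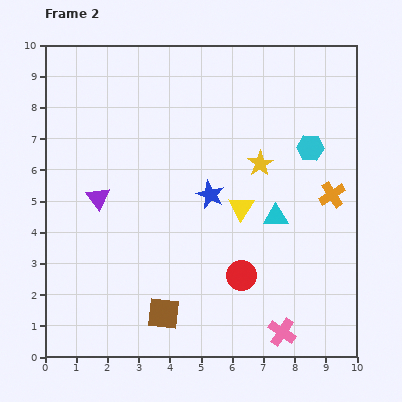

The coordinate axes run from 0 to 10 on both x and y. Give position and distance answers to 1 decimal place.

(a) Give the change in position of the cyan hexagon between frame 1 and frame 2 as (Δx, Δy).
(1.9, -1.4)

The cyan hexagon was at (6.6, 8.1) in frame 1 and (8.5, 6.7) in frame 2.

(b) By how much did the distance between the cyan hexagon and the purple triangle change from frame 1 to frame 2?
+3.7

Distance in frame 1: 3.3. Distance in frame 2: 7.0.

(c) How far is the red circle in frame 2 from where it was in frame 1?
4.0

The red circle moved from (9.0, 5.5) to (6.3, 2.6), a distance of √(2.7² + 2.9²) ≈ 4.0.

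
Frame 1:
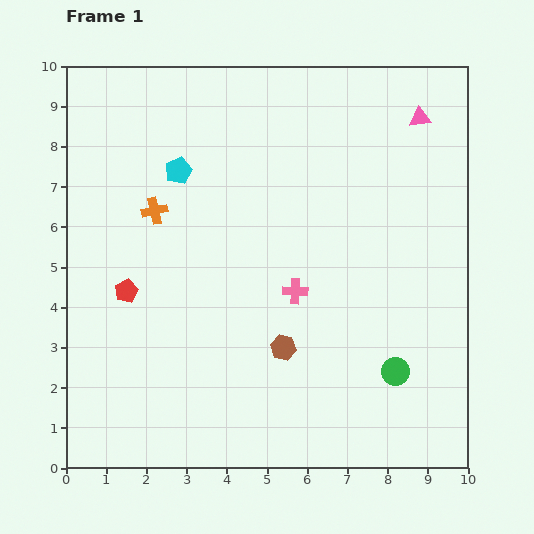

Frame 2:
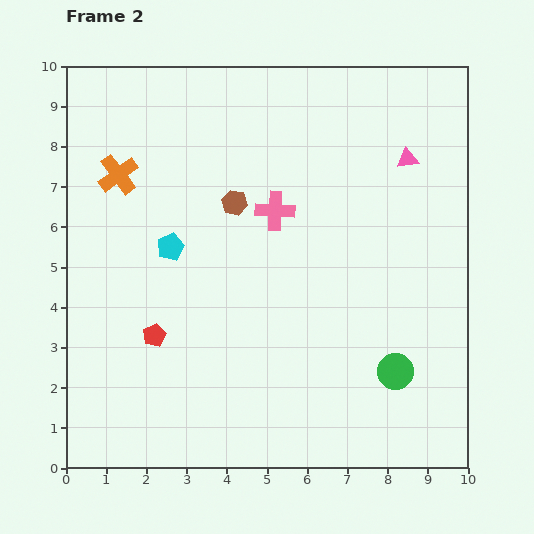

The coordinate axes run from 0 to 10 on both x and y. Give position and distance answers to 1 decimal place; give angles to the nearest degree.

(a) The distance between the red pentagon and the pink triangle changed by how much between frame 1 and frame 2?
-0.8

Distance in frame 1: 8.5. Distance in frame 2: 7.7.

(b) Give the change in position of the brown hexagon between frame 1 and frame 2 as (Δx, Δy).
(-1.2, 3.6)

The brown hexagon was at (5.4, 3.0) in frame 1 and (4.2, 6.6) in frame 2.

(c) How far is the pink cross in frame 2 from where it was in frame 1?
2.1

The pink cross moved from (5.7, 4.4) to (5.2, 6.4), a distance of √(0.5² + 2.0²) ≈ 2.1.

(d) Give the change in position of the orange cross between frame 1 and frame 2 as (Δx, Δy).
(-0.9, 0.9)

The orange cross was at (2.2, 6.4) in frame 1 and (1.3, 7.3) in frame 2.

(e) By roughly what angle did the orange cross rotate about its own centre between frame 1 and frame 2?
25° counter-clockwise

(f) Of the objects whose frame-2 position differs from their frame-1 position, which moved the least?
the pink triangle

(moved 1.0)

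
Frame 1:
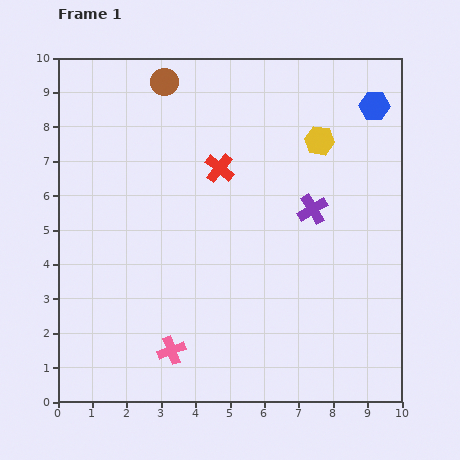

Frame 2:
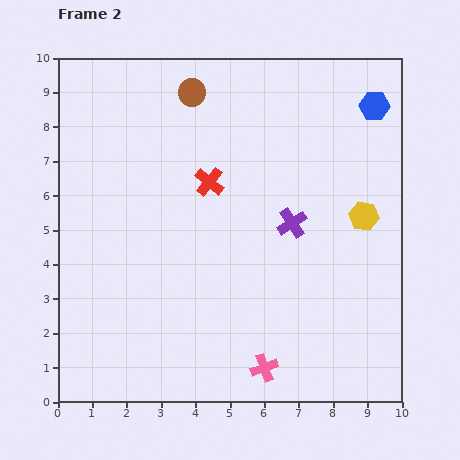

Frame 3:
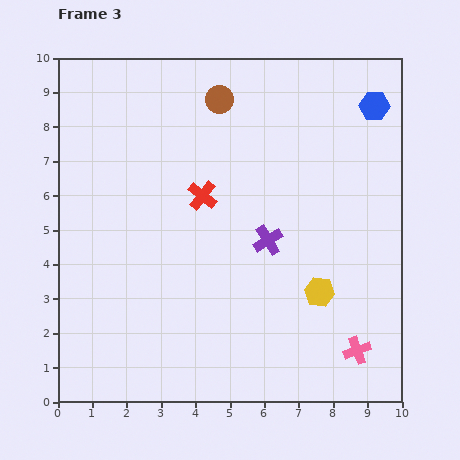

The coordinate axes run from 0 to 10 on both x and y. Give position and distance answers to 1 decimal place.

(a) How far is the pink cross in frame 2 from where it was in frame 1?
2.7

The pink cross moved from (3.3, 1.5) to (6.0, 1.0), a distance of √(2.7² + 0.5²) ≈ 2.7.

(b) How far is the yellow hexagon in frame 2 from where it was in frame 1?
2.6

The yellow hexagon moved from (7.6, 7.6) to (8.9, 5.4), a distance of √(1.3² + 2.2²) ≈ 2.6.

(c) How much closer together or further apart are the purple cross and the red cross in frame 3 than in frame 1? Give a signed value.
-0.7

Distance in frame 1: 3.0. Distance in frame 3: 2.3.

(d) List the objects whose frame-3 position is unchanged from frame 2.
the blue hexagon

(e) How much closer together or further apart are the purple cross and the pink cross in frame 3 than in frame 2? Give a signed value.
-0.2

Distance in frame 2: 4.3. Distance in frame 3: 4.1.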